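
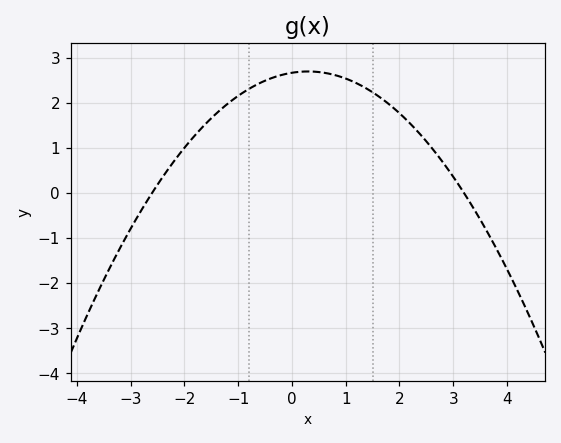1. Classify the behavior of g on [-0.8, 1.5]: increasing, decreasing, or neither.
neither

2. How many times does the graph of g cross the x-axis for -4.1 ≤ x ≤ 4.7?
2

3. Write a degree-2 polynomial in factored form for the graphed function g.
y = -0.32(x + 2.6)(x - 3.2)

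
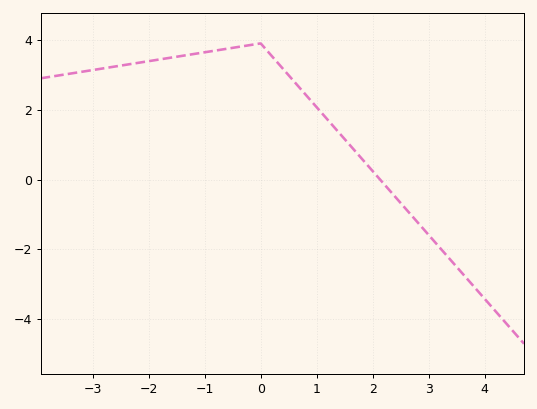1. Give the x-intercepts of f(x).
2.2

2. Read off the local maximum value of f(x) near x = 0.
3.8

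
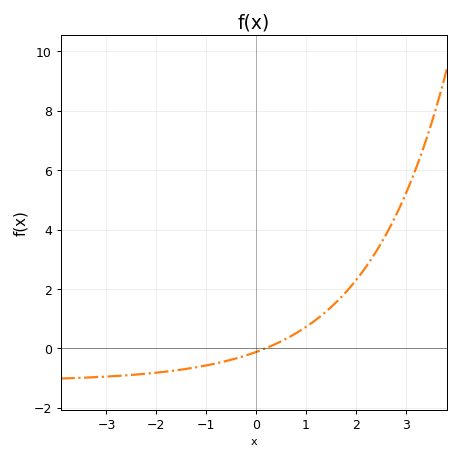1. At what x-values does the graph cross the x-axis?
0.186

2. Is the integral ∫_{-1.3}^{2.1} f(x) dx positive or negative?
positive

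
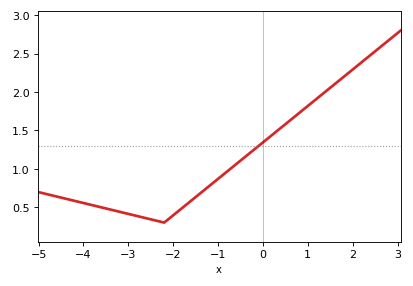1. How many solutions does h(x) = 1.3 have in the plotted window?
1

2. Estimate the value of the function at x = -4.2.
0.583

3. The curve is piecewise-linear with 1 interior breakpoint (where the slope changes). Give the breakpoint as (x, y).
(-2.2, 0.3)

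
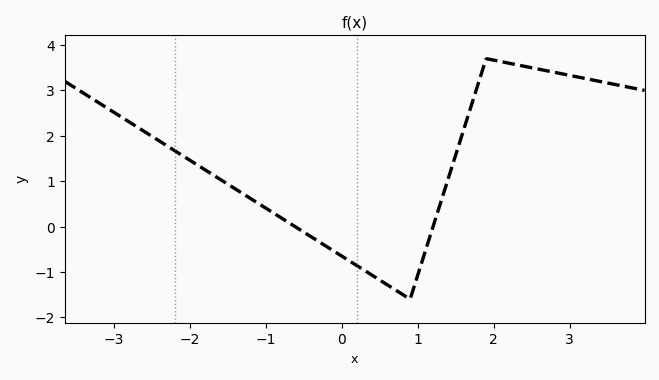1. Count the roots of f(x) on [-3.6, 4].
2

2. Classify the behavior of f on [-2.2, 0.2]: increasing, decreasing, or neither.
decreasing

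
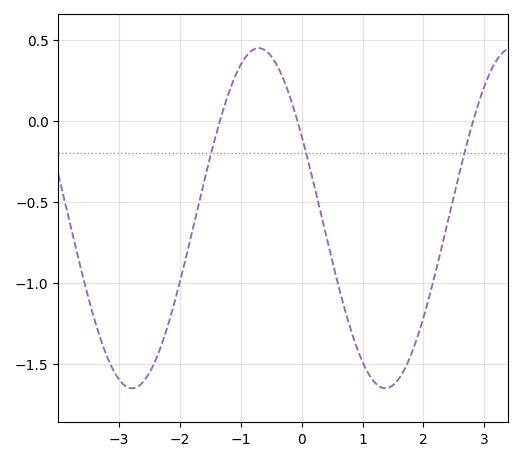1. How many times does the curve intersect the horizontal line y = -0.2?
3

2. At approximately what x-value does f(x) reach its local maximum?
-0.709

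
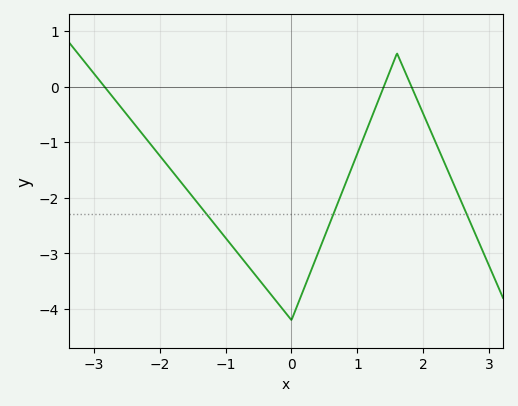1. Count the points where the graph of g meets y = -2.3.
3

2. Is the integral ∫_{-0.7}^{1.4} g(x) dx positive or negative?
negative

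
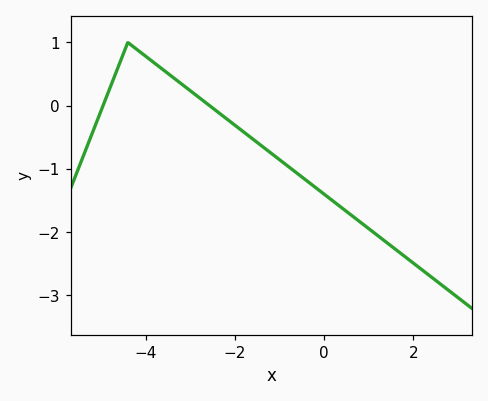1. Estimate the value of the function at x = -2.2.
-0.199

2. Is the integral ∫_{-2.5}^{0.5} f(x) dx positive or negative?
negative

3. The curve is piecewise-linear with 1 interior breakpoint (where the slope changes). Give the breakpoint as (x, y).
(-4.4, 1)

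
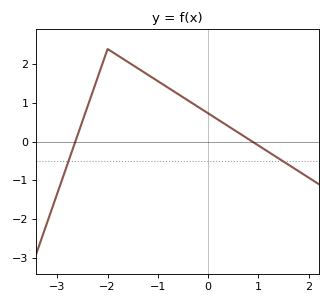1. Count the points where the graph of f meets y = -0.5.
2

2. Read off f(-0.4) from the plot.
1.07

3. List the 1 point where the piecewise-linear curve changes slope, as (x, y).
(-2, 2.4)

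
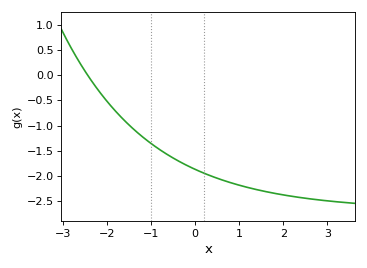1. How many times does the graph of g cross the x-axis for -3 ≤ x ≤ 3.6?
1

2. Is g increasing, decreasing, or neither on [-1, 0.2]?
decreasing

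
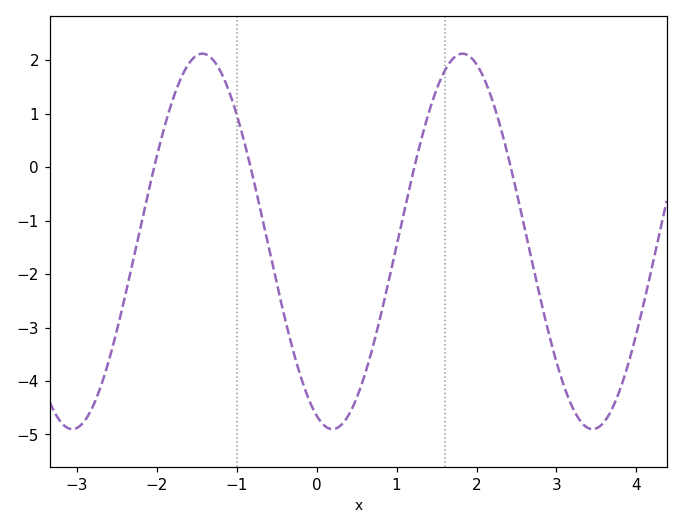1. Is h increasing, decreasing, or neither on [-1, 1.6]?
neither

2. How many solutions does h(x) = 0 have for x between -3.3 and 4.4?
4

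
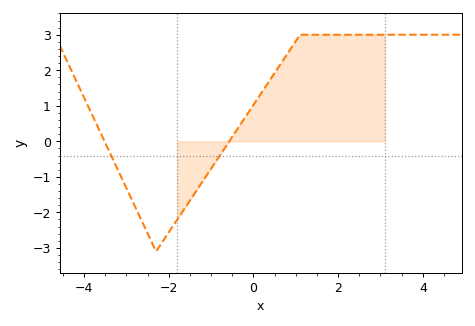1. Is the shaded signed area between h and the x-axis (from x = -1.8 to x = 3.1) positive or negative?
positive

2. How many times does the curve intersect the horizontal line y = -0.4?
2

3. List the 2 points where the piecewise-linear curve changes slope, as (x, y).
(-2.3, -3.1); (1.1, 3)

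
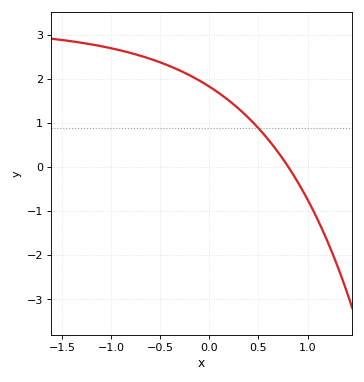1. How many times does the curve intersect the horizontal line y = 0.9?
1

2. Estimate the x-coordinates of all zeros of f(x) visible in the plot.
0.805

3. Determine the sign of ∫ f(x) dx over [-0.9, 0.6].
positive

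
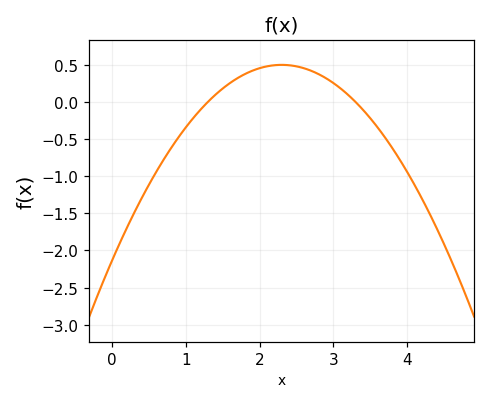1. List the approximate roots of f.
1.3, 3.3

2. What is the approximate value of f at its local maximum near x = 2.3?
0.5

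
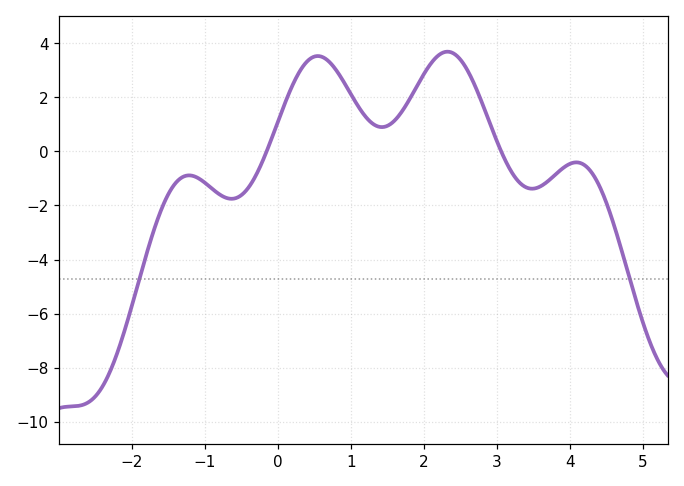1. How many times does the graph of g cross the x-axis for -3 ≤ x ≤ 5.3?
2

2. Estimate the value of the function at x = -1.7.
-2.92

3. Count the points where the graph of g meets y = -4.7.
2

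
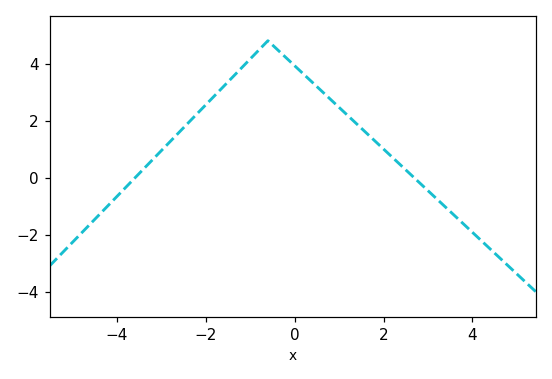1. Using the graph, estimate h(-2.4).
2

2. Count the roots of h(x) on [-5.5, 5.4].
2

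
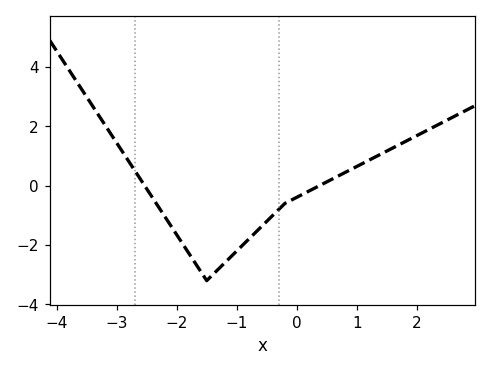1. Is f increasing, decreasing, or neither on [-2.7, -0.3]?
neither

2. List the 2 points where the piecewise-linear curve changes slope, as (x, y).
(-1.5, -3.2); (-0.2, -0.6)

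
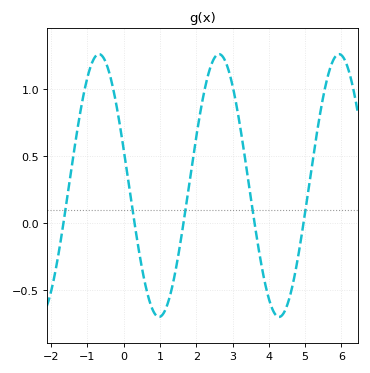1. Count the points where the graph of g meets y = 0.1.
5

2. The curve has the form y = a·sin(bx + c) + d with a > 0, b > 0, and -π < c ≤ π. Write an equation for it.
y = 0.98sin(1.9x + 2.86) + 0.28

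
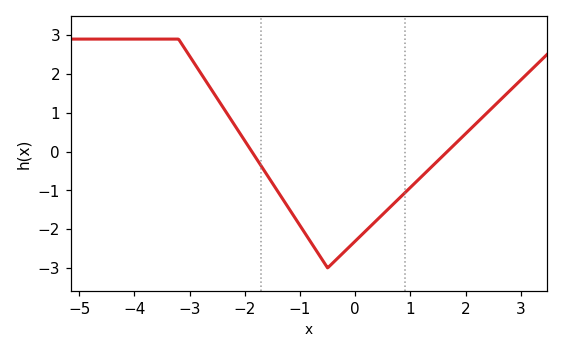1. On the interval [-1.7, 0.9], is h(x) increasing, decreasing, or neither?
neither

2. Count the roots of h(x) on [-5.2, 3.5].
2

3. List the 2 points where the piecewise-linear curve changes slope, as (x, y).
(-3.2, 2.9); (-0.5, -3)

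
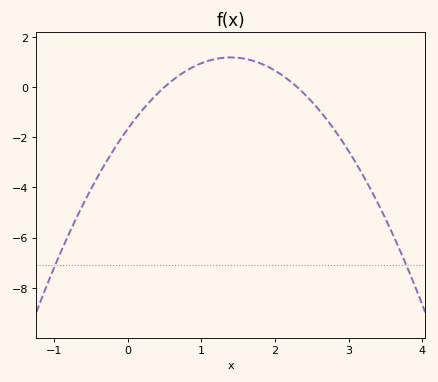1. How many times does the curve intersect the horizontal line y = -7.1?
2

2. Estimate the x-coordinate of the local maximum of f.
1.4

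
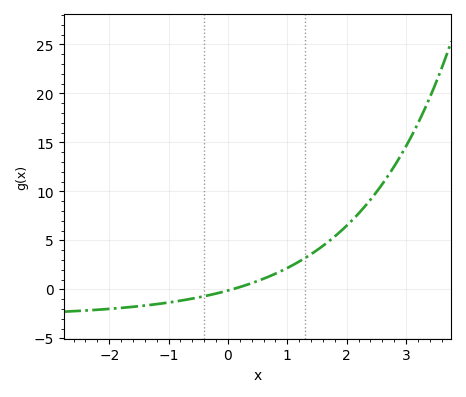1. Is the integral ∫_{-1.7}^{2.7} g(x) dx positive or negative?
positive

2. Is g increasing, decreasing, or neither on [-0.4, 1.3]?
increasing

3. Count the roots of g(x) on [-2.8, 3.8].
1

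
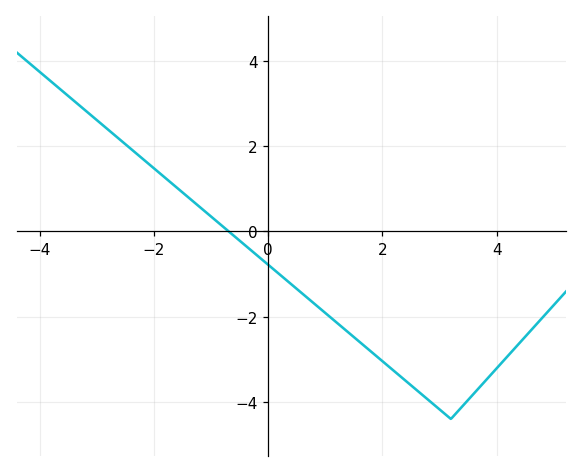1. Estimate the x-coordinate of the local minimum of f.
3.2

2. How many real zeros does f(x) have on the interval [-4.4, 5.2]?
1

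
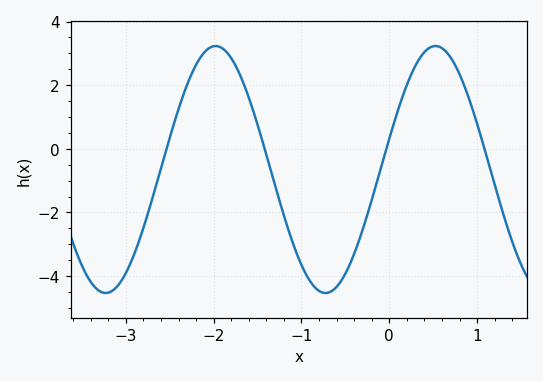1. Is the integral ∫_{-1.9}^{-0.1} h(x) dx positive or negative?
negative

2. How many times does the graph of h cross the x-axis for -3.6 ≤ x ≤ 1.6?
4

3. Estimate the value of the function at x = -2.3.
2.03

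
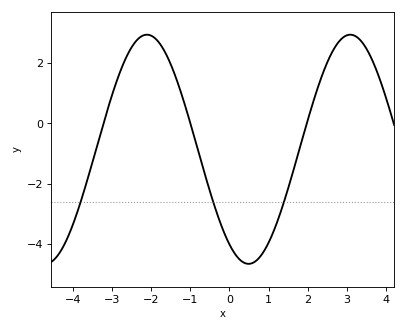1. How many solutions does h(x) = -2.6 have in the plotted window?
3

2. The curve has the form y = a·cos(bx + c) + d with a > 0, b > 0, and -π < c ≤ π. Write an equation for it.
y = 3.81cos(1.2x + 2.6) - 0.86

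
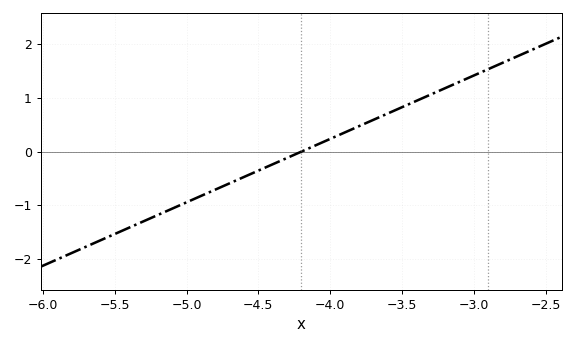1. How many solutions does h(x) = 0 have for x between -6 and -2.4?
1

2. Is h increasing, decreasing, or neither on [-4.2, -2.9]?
increasing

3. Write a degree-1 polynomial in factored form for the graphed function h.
y = 1.18(x + 4.2)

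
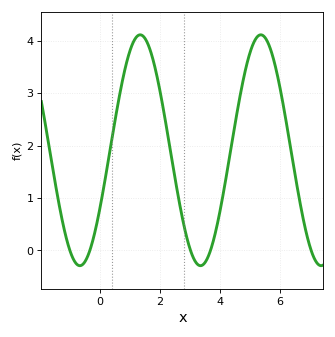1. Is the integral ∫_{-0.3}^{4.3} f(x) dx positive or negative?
positive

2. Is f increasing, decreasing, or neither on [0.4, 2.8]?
neither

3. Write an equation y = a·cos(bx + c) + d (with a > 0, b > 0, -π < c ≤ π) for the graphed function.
y = 2.2cos(1.56x - 2.1) + 1.91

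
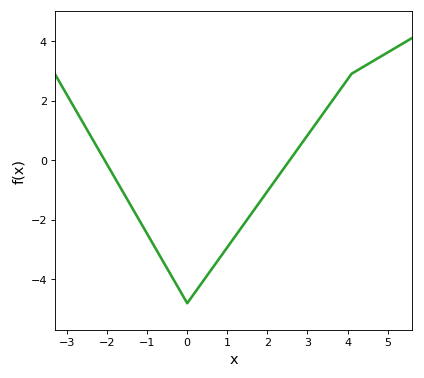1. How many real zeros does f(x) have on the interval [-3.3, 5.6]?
2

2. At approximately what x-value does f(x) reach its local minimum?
0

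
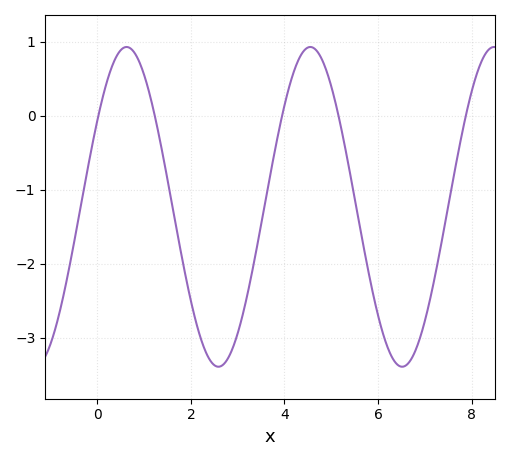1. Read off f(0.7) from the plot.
0.9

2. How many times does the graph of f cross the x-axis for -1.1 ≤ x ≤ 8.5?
5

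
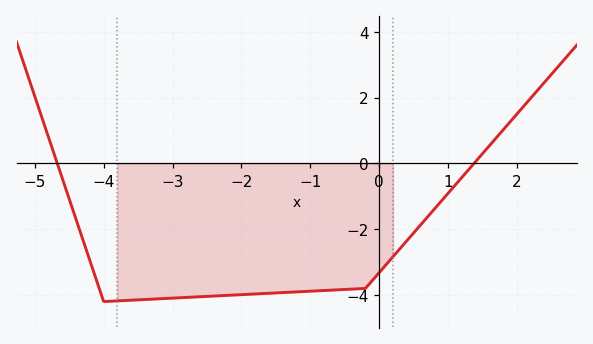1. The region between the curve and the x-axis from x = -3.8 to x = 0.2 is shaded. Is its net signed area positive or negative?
negative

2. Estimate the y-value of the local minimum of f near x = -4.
-4.2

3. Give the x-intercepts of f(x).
-4.67, 1.38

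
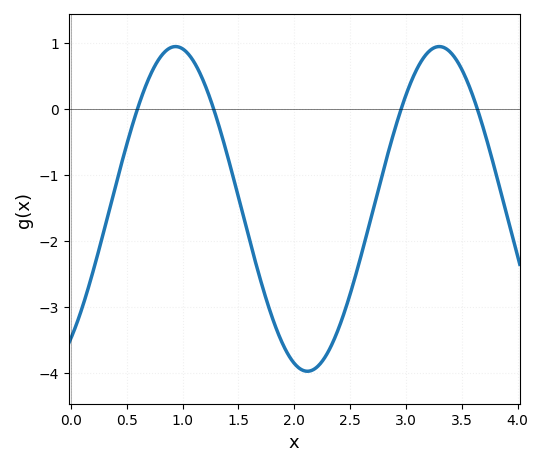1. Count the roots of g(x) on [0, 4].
4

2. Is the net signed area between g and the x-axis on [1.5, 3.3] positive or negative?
negative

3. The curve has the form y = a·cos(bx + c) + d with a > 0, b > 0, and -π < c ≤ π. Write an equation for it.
y = 2.46cos(2.66x - 2.49) - 1.52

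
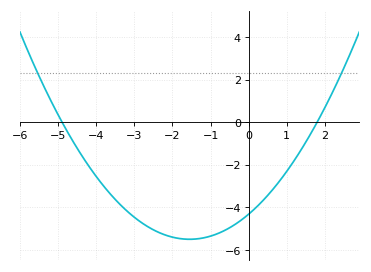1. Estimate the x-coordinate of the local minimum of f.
-1.55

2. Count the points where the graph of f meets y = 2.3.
2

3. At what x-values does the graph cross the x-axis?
-4.9, 1.8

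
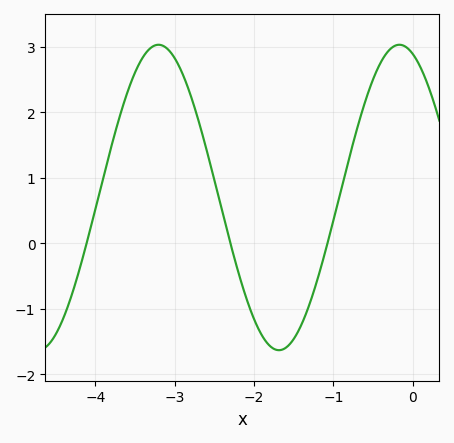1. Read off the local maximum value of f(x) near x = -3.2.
3.03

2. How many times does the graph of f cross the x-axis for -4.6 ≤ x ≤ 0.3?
3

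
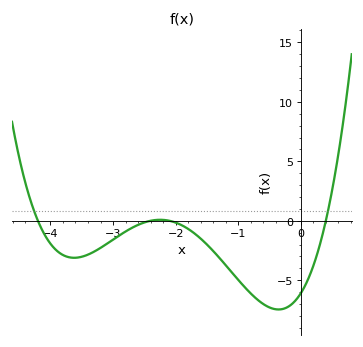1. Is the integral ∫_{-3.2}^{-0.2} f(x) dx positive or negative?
negative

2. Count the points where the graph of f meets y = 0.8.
2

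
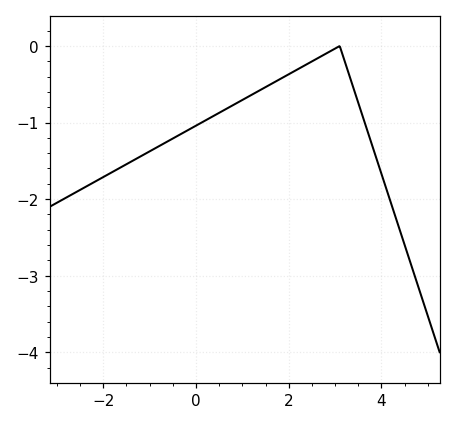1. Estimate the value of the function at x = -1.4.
-1.5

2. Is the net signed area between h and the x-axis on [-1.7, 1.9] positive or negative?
negative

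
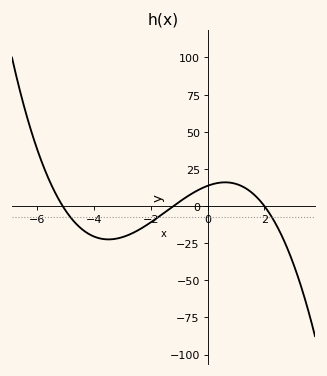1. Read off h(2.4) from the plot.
-10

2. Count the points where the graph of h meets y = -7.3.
3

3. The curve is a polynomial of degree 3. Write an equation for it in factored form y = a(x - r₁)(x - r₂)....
y = -1.11(x + 5.1)(x + 1.2)(x - 2)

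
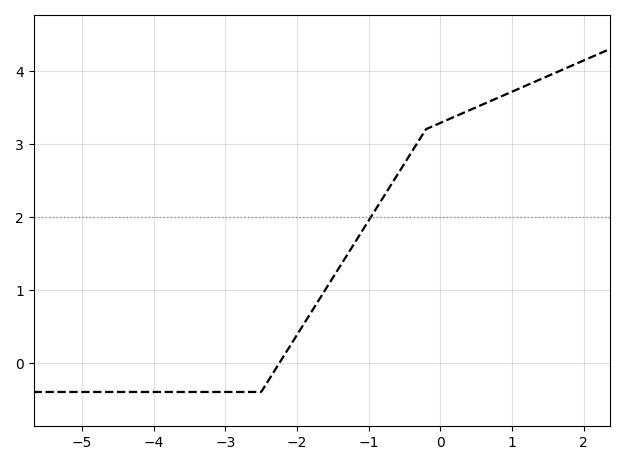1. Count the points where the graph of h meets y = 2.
1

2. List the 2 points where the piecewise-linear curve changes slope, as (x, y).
(-2.5, -0.4); (-0.2, 3.2)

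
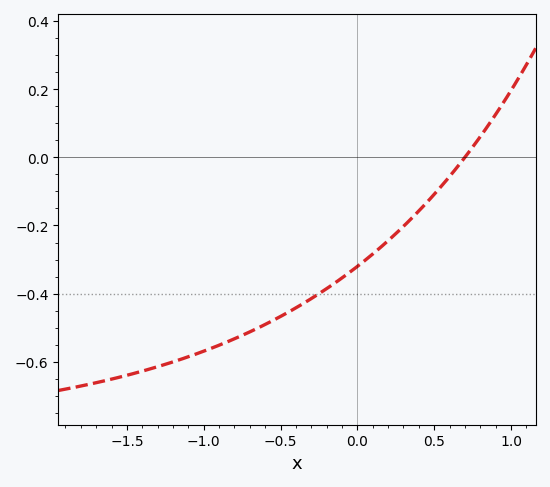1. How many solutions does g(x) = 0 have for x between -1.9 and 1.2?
1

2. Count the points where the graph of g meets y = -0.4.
1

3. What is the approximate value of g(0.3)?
-0.202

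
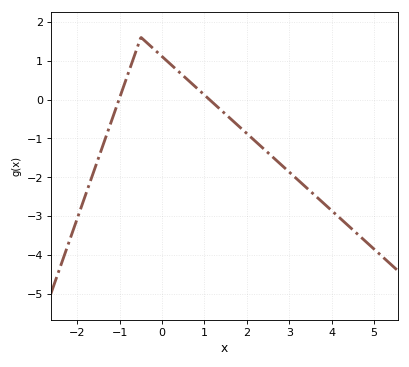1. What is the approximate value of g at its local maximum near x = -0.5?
1.6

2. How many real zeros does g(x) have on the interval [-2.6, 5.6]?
2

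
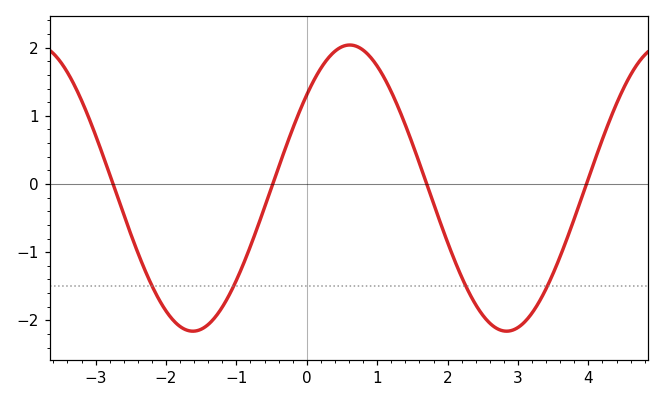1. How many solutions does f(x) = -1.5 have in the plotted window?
4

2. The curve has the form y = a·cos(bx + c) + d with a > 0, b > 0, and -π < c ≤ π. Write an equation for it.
y = 2.1cos(1.41x - 0.86) - 0.06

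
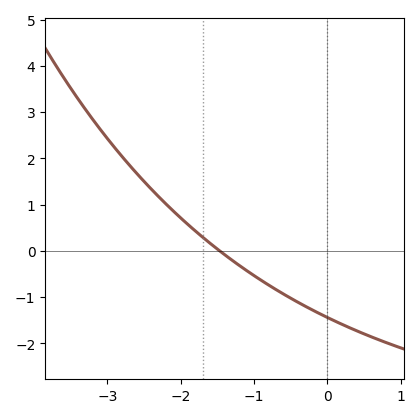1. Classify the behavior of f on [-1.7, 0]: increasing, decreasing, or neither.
decreasing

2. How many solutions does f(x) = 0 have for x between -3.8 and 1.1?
1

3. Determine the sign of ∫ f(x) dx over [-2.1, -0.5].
negative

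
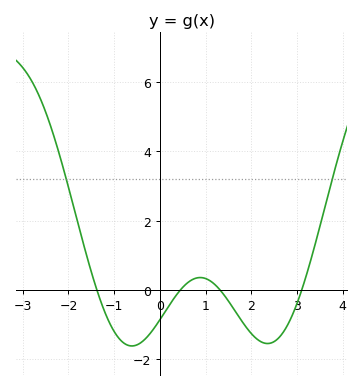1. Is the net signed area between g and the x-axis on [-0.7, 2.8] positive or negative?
negative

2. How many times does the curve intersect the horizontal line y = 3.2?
2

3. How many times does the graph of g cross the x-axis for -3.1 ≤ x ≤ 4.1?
4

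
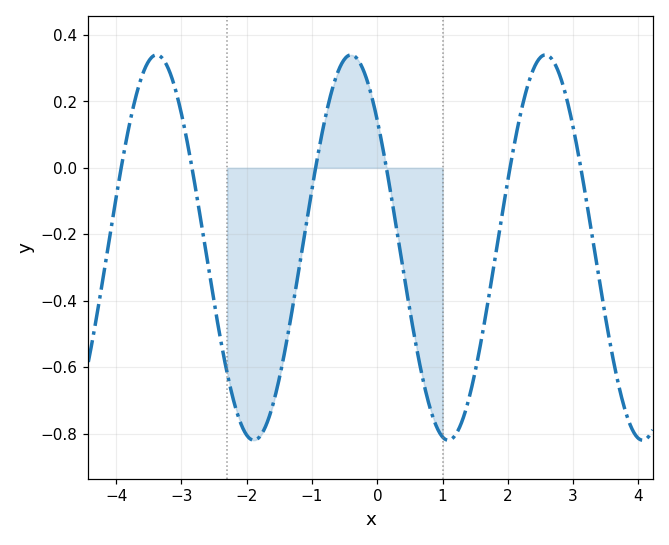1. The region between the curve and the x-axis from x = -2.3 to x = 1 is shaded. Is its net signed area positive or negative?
negative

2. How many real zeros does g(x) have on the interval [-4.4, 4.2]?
6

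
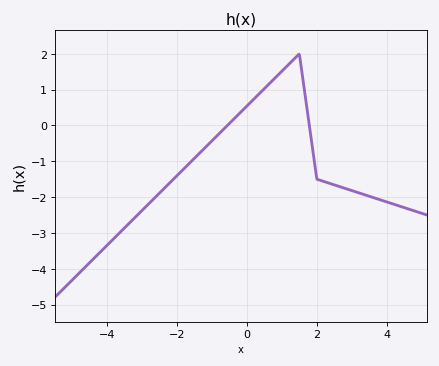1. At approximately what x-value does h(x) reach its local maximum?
1.5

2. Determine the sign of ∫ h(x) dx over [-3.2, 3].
negative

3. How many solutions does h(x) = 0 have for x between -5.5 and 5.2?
2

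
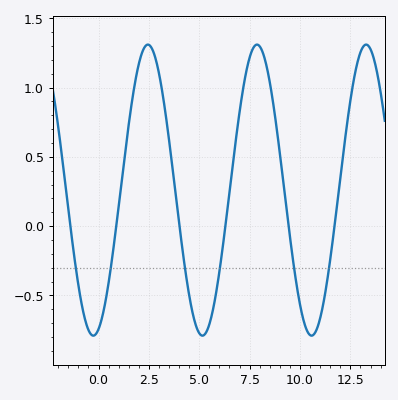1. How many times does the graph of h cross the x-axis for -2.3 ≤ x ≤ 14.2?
6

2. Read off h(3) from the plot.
1.1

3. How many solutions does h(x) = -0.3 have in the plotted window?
6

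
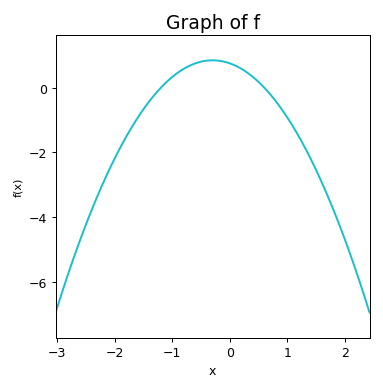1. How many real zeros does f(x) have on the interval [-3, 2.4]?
2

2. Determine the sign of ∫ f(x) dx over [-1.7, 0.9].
positive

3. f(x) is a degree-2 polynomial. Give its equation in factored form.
y = -1.05(x + 1.2)(x - 0.6)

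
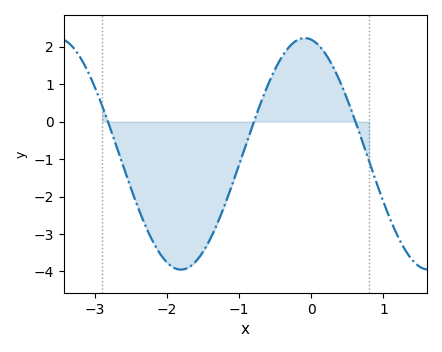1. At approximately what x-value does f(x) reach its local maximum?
-0.093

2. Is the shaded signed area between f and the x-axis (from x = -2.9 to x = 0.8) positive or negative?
negative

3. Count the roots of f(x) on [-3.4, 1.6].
3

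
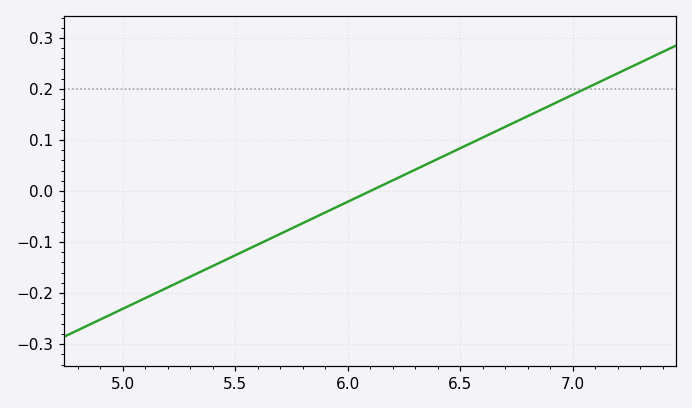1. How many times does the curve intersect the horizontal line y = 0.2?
1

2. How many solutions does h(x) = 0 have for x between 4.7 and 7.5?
1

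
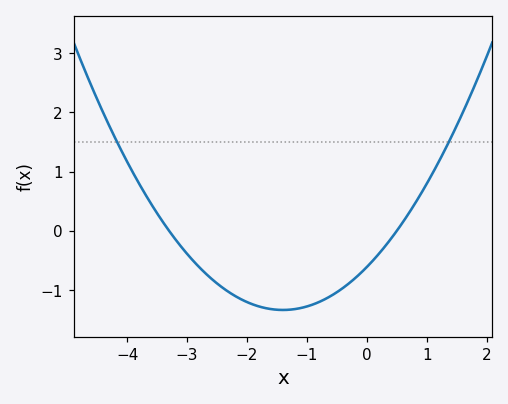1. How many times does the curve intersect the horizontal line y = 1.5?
2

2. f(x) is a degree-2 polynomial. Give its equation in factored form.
y = 0.37(x + 3.3)(x - 0.5)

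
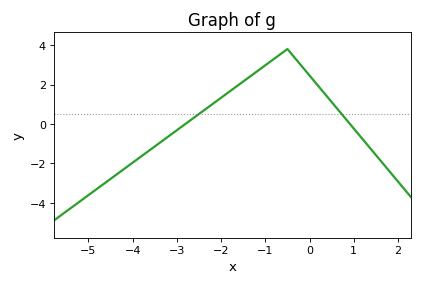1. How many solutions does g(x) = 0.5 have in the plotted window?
2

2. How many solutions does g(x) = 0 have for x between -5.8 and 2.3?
2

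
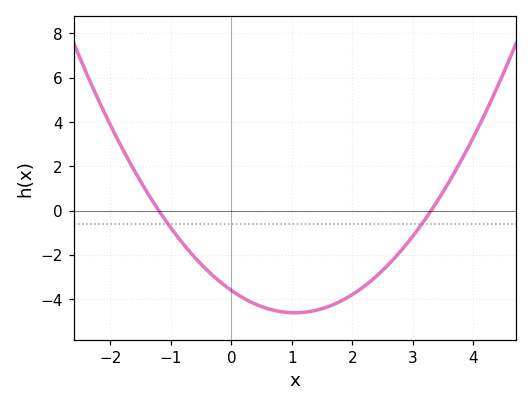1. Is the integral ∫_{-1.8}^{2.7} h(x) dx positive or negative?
negative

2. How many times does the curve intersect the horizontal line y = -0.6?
2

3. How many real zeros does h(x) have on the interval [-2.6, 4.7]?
2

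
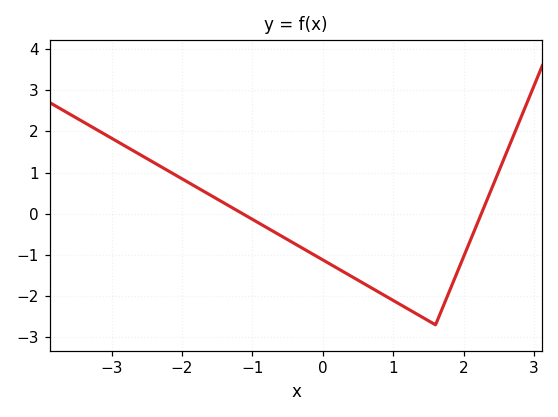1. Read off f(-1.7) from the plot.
0.553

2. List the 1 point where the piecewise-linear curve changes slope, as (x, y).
(1.6, -2.7)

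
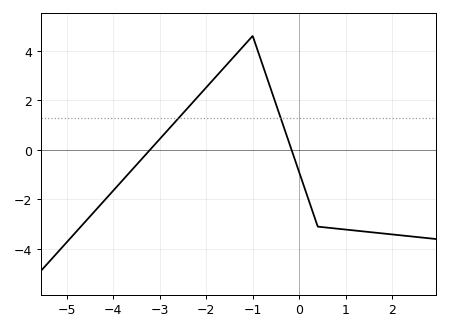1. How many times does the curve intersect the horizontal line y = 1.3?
2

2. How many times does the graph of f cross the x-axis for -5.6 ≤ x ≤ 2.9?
2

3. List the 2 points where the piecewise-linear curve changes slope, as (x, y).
(-1, 4.6); (0.4, -3.1)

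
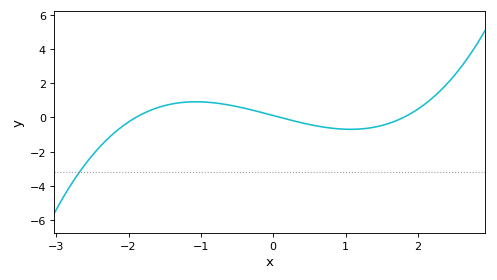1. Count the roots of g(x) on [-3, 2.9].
3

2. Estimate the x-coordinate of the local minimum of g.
1.07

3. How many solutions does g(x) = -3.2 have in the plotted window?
1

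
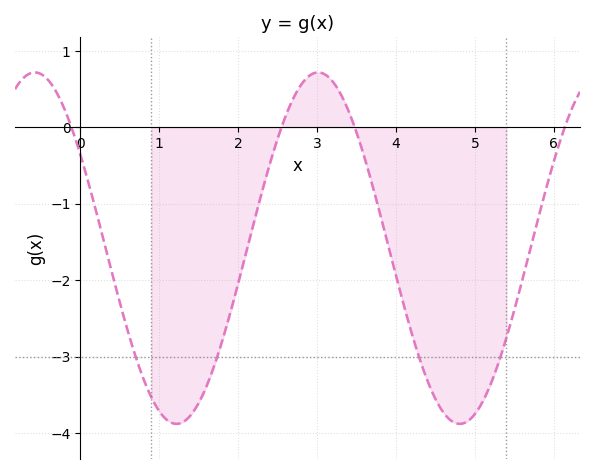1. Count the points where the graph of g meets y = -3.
4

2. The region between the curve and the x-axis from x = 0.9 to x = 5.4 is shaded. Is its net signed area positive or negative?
negative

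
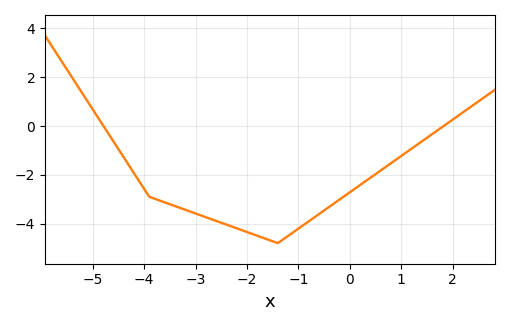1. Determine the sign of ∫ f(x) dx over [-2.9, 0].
negative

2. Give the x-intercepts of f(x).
-4.79, 1.82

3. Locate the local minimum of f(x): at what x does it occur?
-1.4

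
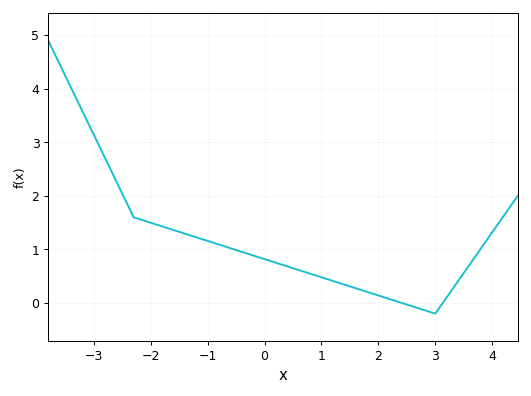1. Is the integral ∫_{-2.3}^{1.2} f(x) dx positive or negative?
positive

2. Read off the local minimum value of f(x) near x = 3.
-0.2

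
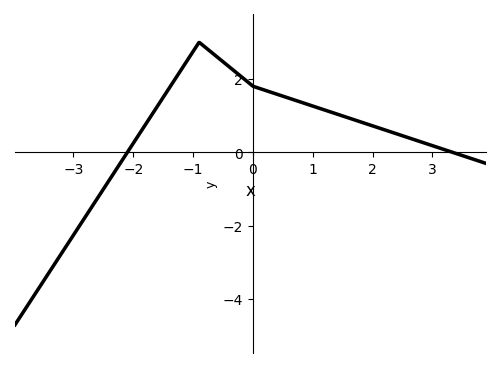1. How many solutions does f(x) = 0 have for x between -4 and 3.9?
2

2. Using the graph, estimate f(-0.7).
2.8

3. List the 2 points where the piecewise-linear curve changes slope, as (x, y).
(-0.9, 3); (0, 1.8)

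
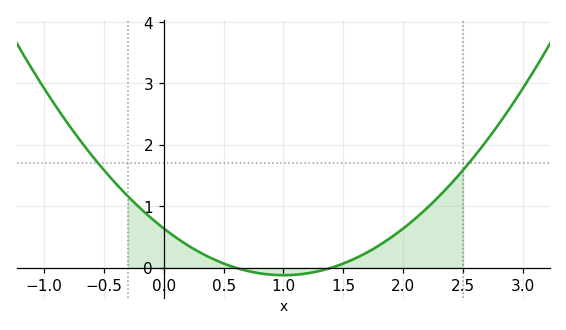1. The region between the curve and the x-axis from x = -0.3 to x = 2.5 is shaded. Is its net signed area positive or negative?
positive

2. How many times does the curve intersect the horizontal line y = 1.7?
2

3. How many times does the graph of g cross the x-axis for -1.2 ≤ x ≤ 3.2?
2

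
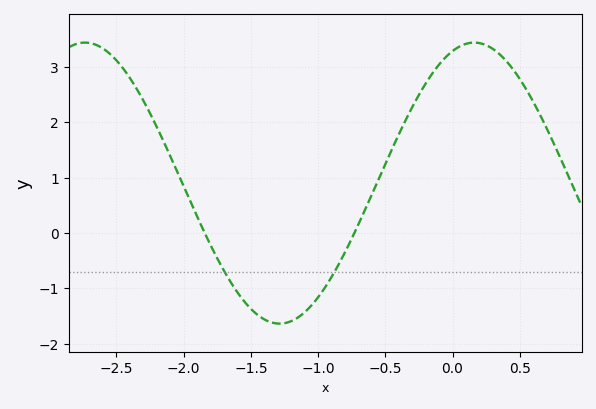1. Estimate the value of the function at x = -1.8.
-0.219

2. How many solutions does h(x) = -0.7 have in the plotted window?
2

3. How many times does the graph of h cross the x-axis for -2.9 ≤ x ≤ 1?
2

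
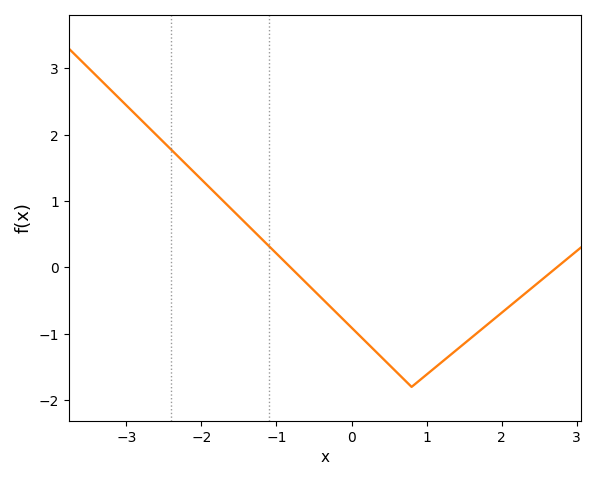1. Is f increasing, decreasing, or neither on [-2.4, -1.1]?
decreasing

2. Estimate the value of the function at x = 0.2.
-1.13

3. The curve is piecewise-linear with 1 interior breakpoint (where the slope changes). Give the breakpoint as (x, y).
(0.8, -1.8)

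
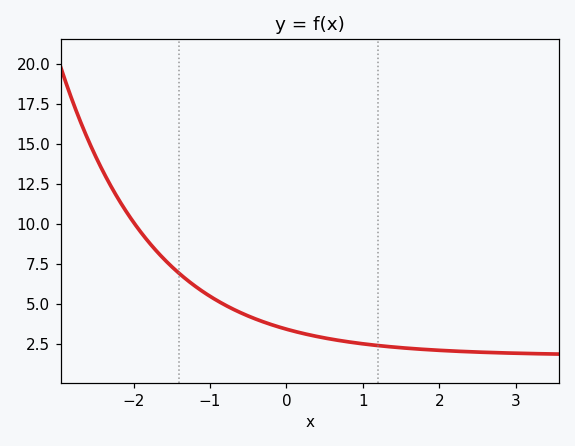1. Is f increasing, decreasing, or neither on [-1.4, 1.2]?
decreasing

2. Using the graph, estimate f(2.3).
2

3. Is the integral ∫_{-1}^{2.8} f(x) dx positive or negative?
positive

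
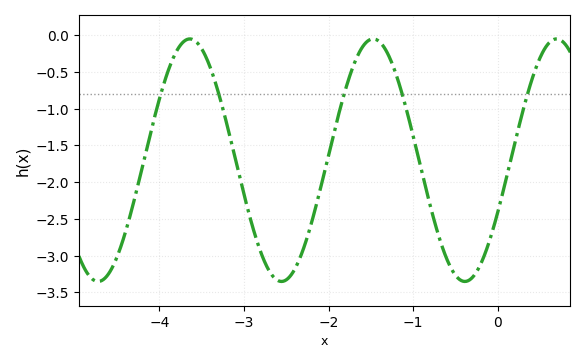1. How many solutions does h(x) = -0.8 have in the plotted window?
5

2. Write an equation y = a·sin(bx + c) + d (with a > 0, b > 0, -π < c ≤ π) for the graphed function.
y = 1.65sin(2.9x - 0.44) - 1.7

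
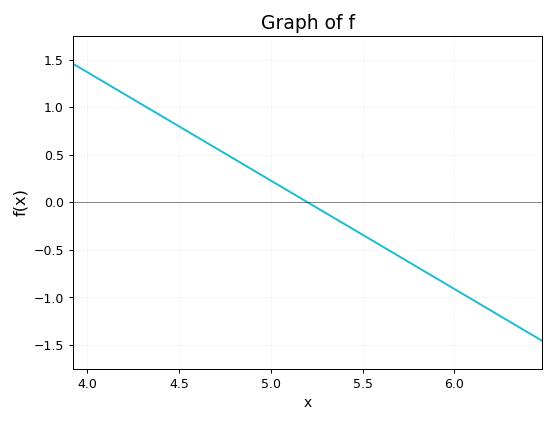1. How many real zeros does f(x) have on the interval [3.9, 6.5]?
1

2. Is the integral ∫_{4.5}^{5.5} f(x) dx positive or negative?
positive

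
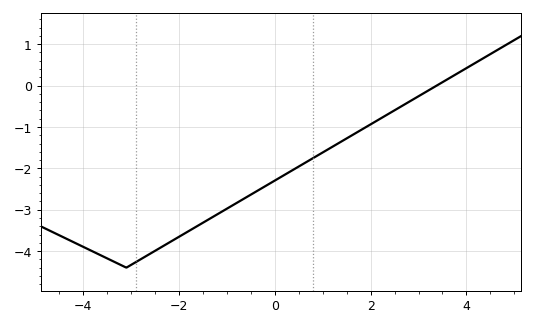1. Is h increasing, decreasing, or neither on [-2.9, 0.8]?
increasing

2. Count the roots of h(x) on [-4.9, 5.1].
1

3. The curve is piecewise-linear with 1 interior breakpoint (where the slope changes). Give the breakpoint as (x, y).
(-3.1, -4.4)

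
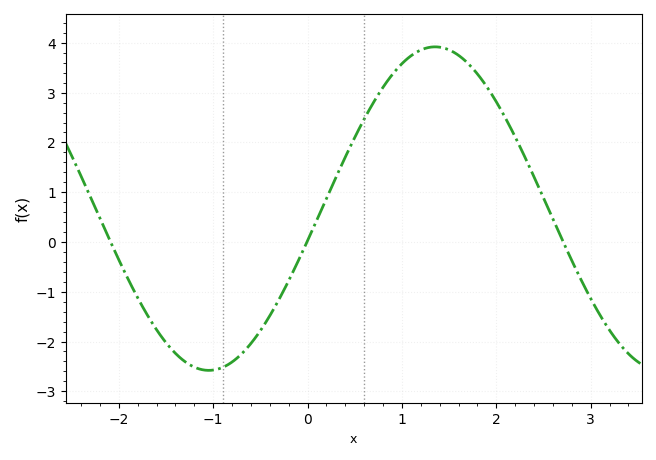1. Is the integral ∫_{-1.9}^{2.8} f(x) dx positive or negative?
positive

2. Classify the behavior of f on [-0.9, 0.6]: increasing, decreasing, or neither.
increasing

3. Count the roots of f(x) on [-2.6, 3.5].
3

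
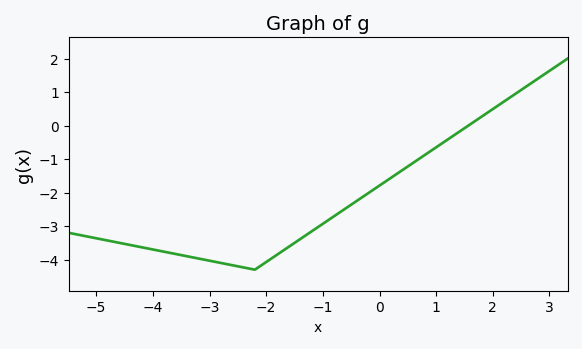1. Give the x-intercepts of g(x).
1.57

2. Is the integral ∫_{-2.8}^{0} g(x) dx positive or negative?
negative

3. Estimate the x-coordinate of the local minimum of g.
-2.2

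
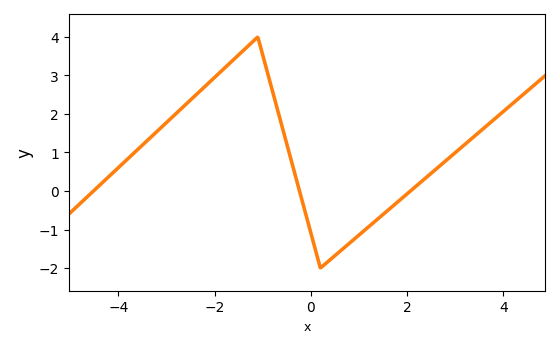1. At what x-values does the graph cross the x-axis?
-4.6, -0.2, 2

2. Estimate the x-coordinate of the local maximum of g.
-1.2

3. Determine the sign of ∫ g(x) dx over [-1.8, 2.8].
positive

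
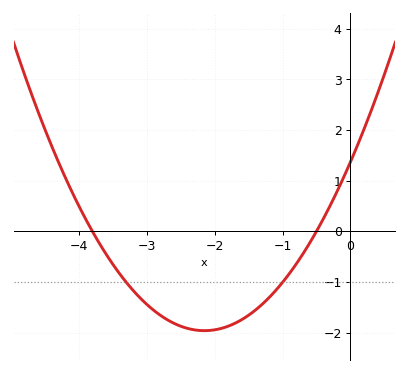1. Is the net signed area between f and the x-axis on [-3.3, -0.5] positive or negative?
negative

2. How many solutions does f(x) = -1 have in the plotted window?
2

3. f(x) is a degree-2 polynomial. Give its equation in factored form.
y = 0.72(x + 3.8)(x + 0.5)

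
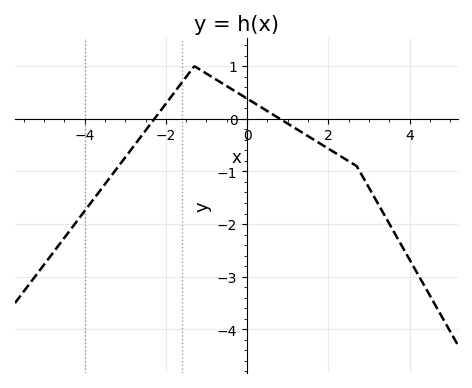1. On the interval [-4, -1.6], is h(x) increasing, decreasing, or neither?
increasing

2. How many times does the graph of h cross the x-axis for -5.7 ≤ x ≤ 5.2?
2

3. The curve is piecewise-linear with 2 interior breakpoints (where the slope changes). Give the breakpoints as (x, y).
(-1.3, 1); (2.7, -0.9)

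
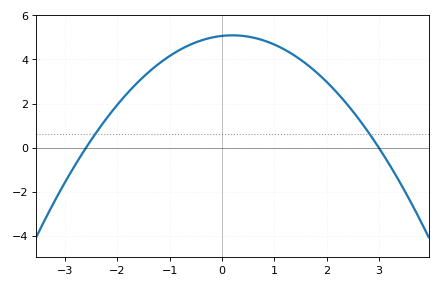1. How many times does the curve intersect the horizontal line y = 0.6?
2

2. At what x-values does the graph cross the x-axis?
-2.6, 3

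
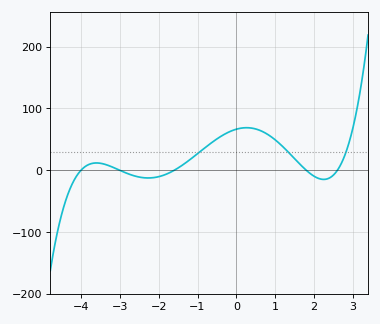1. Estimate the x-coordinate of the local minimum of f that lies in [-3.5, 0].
-2.2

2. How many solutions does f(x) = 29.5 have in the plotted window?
3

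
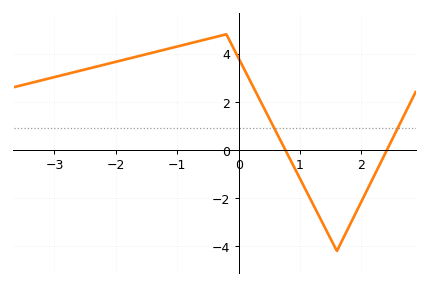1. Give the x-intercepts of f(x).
0.8, 2.4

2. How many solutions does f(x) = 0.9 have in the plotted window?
2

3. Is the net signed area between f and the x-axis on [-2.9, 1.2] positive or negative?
positive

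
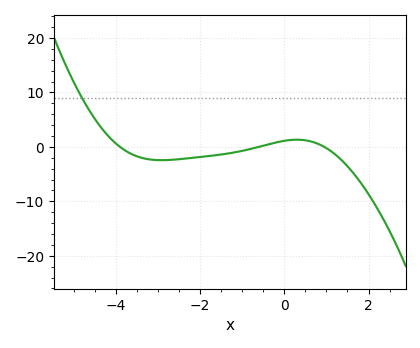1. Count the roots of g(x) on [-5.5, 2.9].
3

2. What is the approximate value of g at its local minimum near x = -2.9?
-2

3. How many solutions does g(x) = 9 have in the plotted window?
1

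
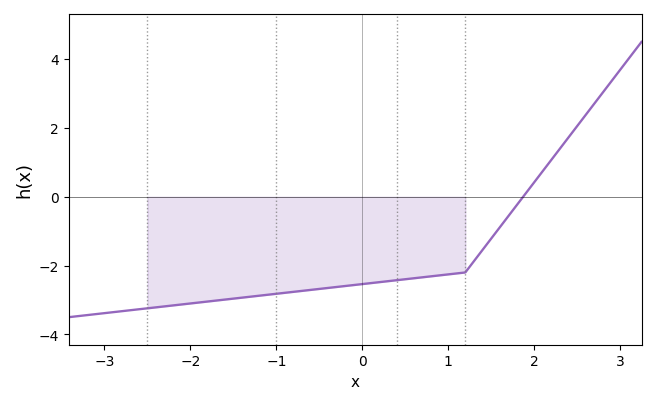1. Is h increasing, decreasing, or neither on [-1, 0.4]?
increasing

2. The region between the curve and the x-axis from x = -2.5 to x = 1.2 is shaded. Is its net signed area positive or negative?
negative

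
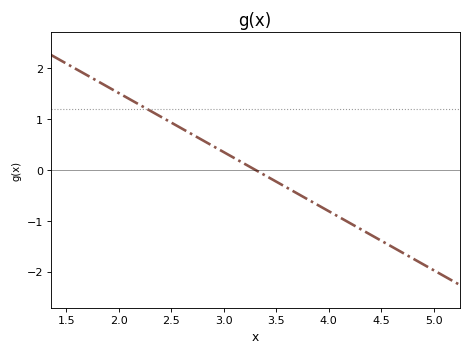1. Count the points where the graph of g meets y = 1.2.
1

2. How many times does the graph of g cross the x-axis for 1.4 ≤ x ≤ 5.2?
1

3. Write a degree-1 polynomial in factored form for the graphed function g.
y = -1.16(x - 3.3)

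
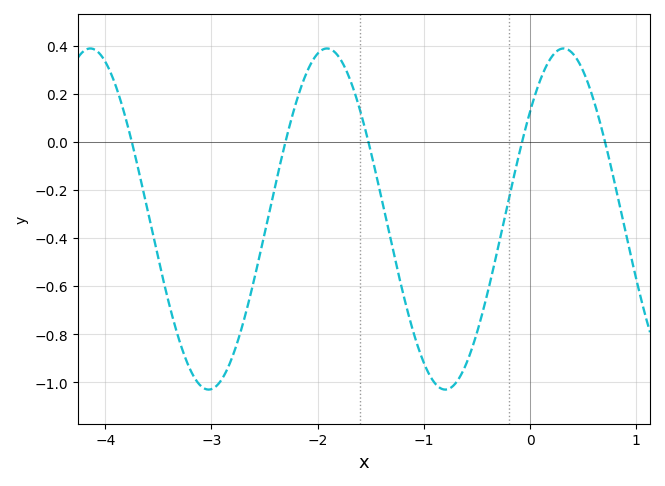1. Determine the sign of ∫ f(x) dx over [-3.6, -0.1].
negative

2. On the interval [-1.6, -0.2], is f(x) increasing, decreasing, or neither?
neither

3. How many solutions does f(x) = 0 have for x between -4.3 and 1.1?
5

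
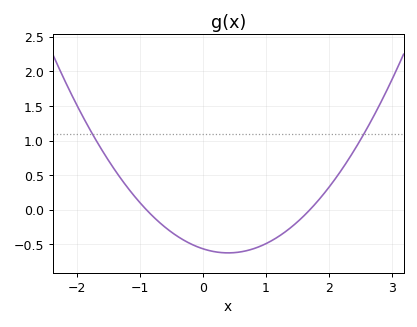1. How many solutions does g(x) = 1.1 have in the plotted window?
2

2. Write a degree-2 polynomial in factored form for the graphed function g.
y = 0.37(x + 0.9)(x - 1.7)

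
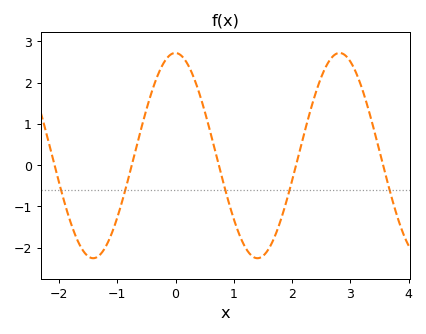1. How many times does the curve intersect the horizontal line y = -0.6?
5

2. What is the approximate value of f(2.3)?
1.3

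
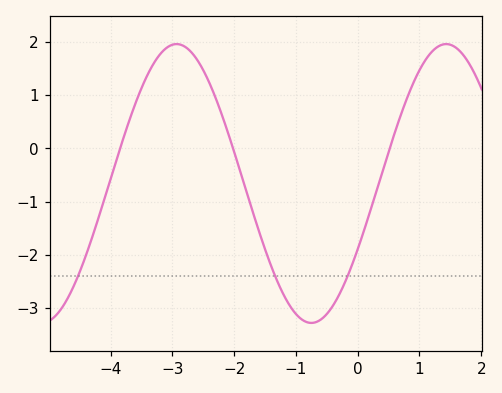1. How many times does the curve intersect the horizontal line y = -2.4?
3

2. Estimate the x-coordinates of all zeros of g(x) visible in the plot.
-3.8, -2, 0.5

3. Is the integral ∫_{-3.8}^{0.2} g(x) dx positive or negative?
negative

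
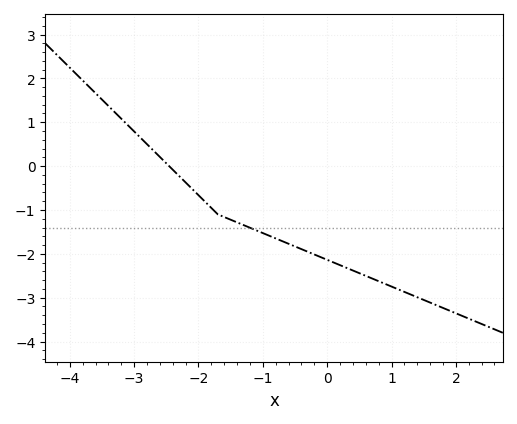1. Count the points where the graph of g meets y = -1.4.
1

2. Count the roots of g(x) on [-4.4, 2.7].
1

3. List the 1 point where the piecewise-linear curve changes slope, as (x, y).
(-1.7, -1.1)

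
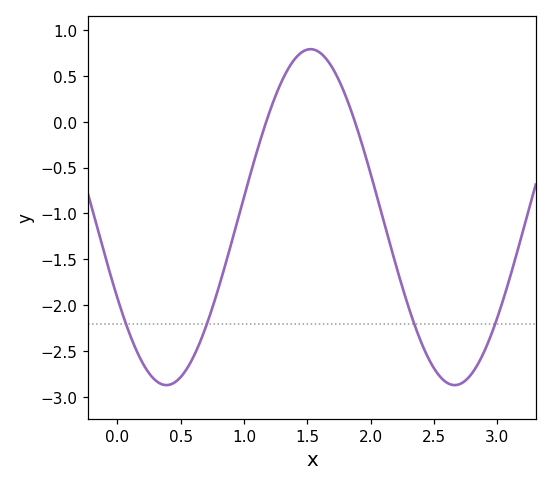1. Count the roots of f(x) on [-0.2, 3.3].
2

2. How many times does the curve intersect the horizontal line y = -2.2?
4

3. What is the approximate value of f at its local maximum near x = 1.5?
0.8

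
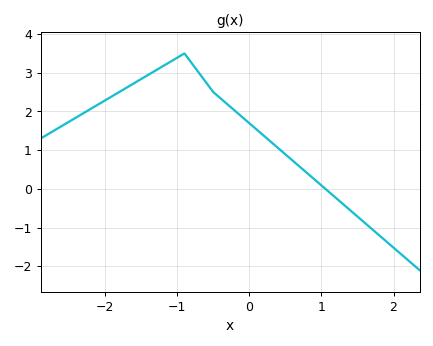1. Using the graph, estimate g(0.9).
0.2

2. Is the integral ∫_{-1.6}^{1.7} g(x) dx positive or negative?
positive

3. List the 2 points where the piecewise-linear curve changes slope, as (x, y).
(-0.9, 3.5); (-0.5, 2.5)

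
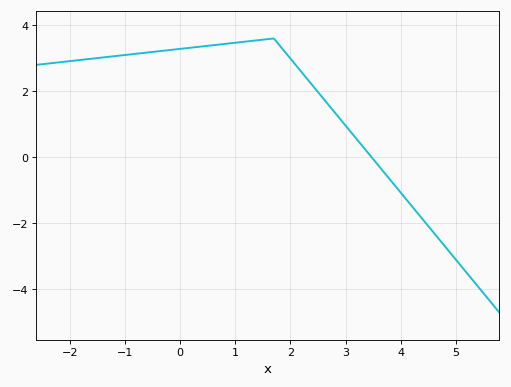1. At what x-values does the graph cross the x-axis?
3.47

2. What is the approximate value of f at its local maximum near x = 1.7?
3.6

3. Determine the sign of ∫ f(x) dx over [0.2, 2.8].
positive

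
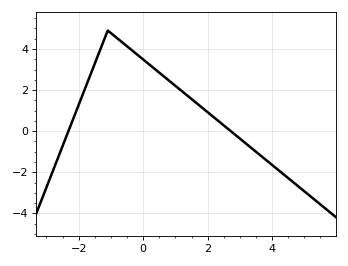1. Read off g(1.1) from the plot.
2.08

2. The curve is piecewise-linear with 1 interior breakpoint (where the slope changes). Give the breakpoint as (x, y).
(-1.1, 4.9)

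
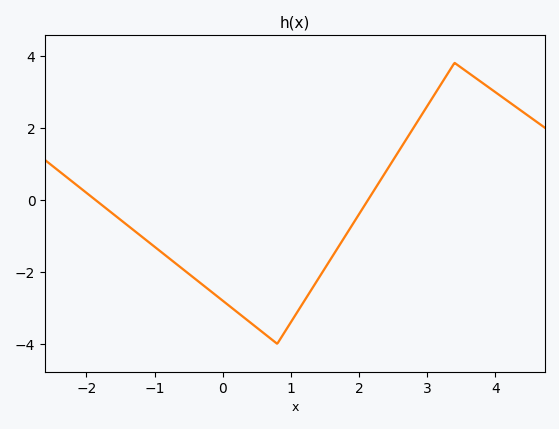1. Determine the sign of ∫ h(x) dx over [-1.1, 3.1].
negative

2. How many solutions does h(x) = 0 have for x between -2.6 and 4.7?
2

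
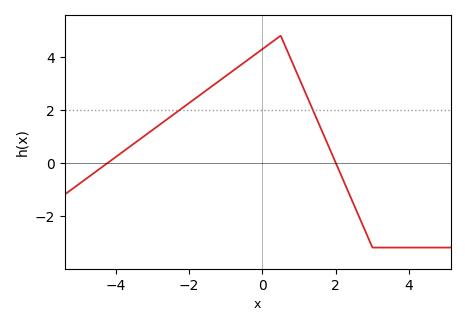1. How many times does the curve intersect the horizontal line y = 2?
2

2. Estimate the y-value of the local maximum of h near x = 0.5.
4.8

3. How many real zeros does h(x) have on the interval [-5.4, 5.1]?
2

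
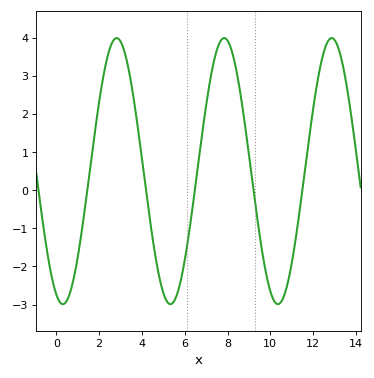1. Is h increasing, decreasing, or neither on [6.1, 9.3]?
neither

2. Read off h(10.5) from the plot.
-2.9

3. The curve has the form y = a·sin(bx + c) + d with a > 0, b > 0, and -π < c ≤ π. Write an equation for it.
y = 3.49sin(1.2x - 2) + 0.5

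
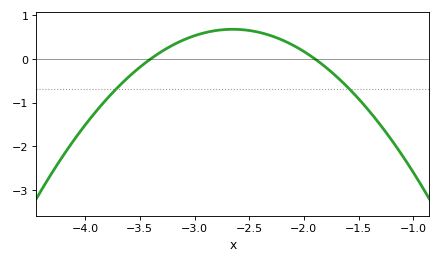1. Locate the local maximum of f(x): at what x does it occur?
-2.65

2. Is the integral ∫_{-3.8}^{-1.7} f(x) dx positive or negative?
positive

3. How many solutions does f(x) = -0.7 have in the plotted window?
2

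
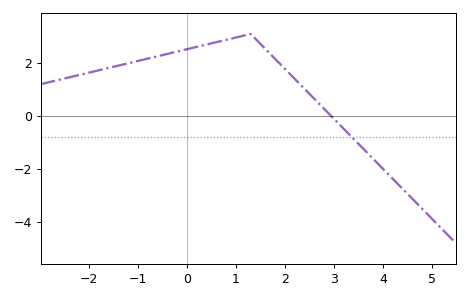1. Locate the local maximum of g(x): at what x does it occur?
1.2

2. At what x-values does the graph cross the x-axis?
3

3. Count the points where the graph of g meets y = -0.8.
1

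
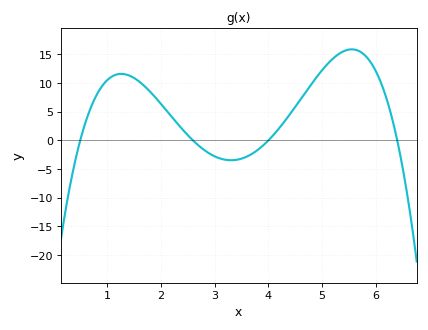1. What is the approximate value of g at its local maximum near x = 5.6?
16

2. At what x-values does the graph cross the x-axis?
0.5, 2.6, 4, 6.4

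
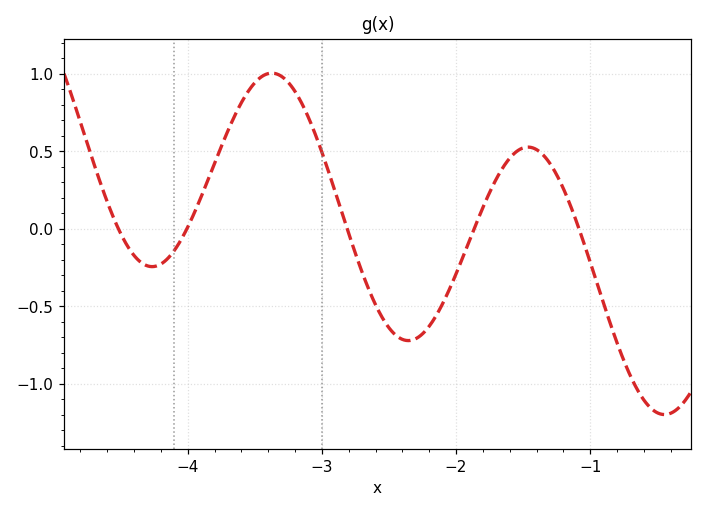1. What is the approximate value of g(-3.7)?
0.634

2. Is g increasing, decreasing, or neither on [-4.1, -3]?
neither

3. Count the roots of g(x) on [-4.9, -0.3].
5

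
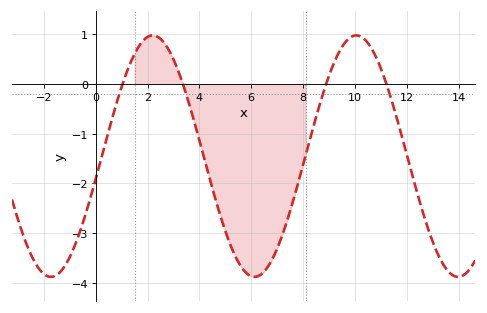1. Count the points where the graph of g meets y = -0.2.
4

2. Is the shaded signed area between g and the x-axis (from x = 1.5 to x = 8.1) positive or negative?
negative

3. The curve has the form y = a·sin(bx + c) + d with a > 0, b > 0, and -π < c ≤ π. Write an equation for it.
y = 2.43sin(0.8x - 0.19) - 1.45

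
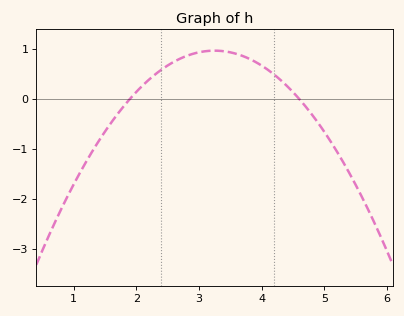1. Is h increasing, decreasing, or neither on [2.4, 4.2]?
neither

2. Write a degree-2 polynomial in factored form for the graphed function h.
y = -0.53(x - 1.9)(x - 4.6)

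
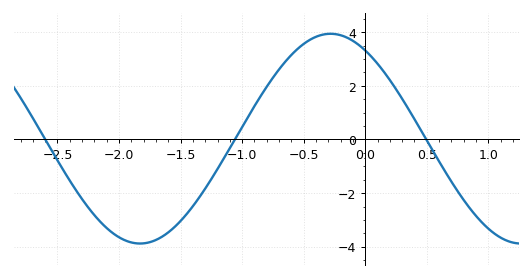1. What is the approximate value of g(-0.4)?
3.8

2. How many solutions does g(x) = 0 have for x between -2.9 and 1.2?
3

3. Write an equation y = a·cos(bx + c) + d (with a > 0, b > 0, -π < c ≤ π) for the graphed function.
y = 3.91cos(2x + 0.57) + 0.03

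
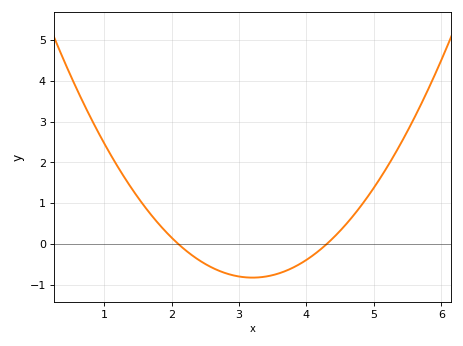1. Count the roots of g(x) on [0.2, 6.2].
2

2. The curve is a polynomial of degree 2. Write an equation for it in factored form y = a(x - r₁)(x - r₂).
y = 0.68(x - 2.1)(x - 4.3)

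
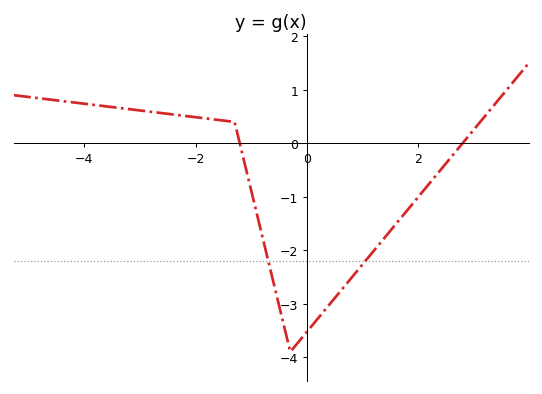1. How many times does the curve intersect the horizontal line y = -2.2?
2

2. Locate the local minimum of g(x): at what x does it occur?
-0.2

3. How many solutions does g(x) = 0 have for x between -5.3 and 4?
2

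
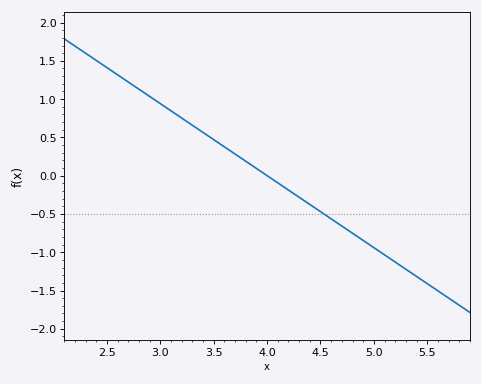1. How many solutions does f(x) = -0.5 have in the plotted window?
1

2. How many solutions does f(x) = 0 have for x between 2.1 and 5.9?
1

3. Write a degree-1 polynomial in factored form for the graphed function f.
y = -0.94(x - 4)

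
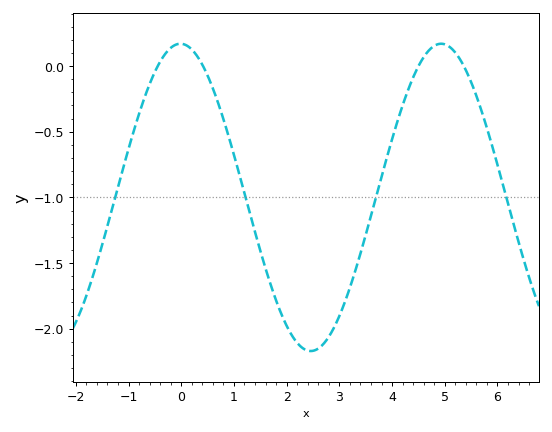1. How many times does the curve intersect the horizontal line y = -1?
4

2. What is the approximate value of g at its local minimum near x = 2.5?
-2.15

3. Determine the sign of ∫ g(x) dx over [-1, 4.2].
negative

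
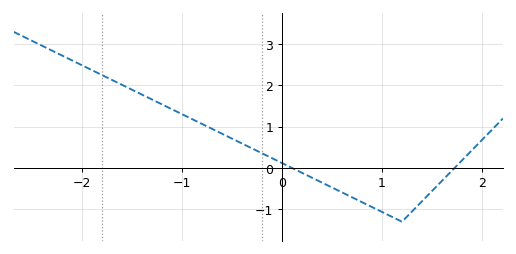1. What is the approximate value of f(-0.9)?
1.19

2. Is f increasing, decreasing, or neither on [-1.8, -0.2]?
decreasing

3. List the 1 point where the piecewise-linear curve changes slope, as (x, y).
(1.2, -1.3)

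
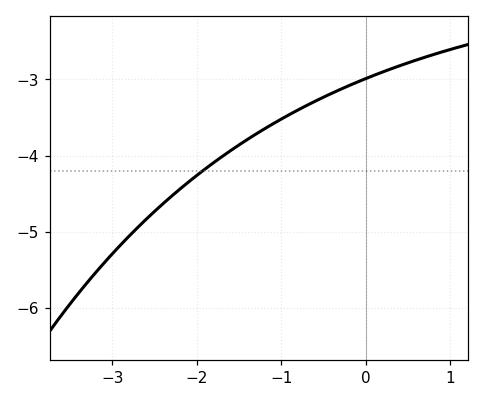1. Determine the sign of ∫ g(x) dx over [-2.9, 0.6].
negative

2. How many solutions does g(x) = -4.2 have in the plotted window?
1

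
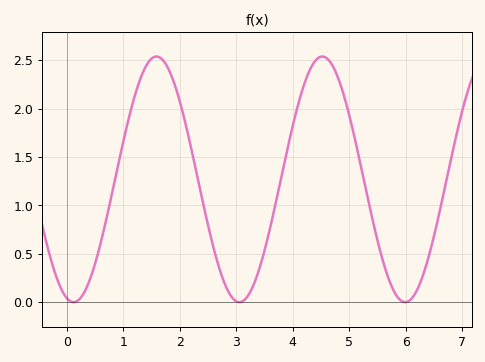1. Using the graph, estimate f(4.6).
2.52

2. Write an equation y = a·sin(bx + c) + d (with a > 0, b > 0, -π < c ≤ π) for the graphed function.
y = 1.27sin(2.14x - 1.83) + 1.27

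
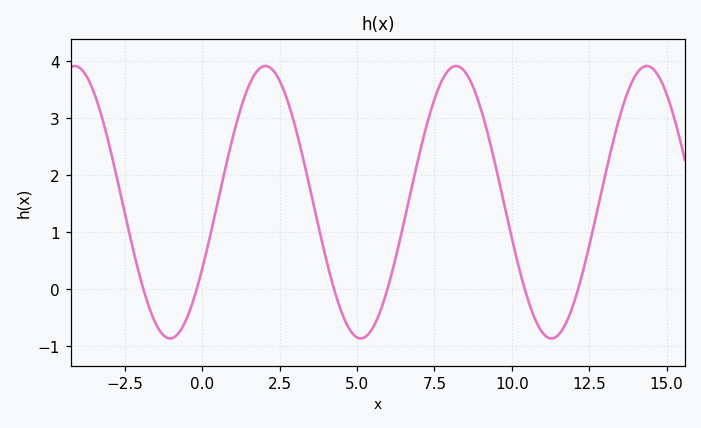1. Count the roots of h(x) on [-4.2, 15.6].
6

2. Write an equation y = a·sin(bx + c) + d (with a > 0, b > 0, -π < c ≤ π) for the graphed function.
y = 2.39sin(1x - 0.51) + 1.53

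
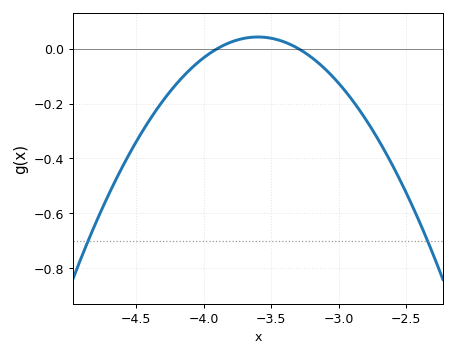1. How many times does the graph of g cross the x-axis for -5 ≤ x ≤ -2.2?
2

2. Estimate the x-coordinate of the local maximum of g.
-3.6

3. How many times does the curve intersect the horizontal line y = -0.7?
2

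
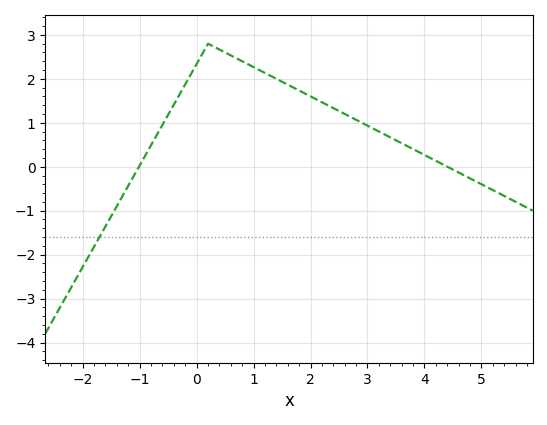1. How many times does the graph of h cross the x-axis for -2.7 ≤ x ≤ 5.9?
2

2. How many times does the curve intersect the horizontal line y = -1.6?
1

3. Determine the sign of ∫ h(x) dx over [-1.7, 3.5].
positive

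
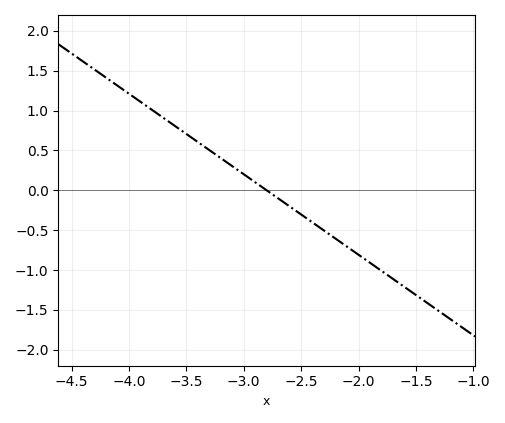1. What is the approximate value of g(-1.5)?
-1.31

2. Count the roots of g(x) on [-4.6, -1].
1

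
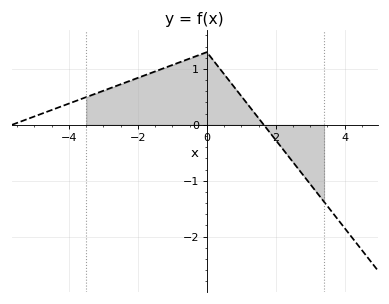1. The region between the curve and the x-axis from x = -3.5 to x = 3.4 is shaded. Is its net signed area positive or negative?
positive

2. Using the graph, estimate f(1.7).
-0.038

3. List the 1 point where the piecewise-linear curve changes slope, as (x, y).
(0, 1.3)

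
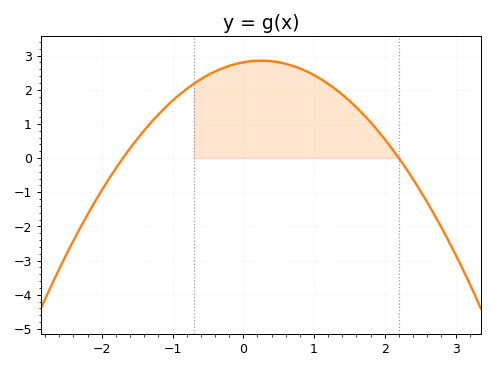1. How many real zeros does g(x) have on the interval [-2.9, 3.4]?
2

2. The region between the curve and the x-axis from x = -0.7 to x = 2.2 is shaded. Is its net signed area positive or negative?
positive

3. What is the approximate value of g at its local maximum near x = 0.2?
2.9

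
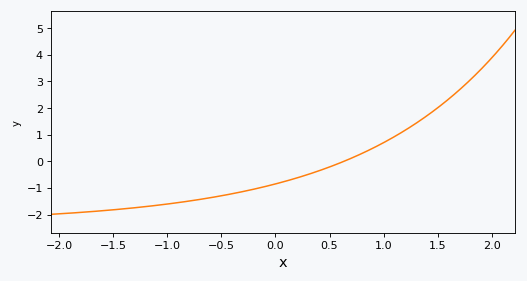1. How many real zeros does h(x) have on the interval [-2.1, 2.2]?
1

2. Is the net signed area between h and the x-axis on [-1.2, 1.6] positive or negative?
negative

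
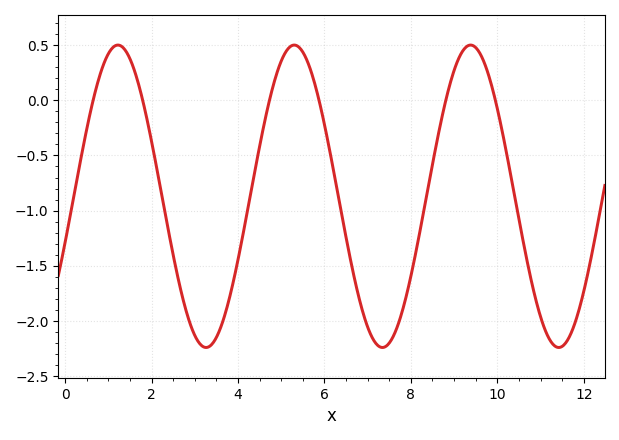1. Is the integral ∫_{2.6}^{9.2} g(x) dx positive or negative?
negative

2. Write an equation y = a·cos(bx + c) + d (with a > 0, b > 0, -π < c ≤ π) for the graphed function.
y = 1.37cos(1.54x - 1.88) - 0.87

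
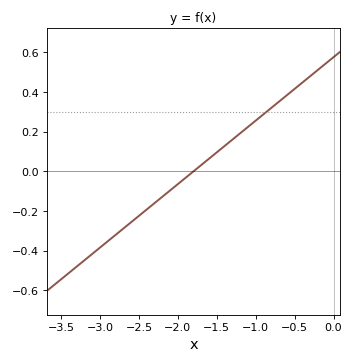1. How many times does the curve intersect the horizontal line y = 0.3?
1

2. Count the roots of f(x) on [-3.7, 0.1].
1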